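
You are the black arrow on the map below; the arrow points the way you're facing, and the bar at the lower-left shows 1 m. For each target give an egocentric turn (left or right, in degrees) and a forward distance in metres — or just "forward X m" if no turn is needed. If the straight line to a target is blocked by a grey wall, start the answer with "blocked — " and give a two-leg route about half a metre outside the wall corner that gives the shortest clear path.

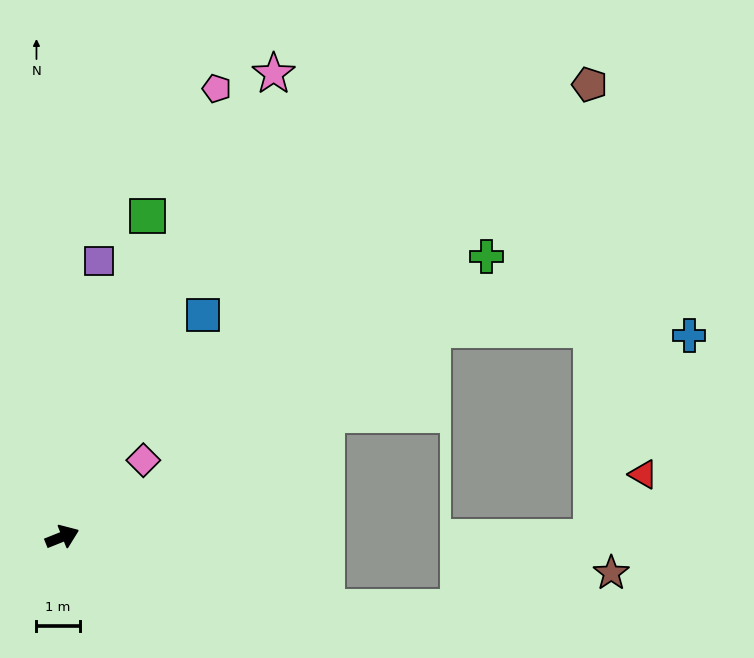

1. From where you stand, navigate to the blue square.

turn left 36°, forward 6.1 m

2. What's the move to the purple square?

turn left 60°, forward 6.4 m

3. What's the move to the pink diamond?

turn left 22°, forward 2.6 m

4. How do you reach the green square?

turn left 53°, forward 7.7 m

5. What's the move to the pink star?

turn left 44°, forward 11.8 m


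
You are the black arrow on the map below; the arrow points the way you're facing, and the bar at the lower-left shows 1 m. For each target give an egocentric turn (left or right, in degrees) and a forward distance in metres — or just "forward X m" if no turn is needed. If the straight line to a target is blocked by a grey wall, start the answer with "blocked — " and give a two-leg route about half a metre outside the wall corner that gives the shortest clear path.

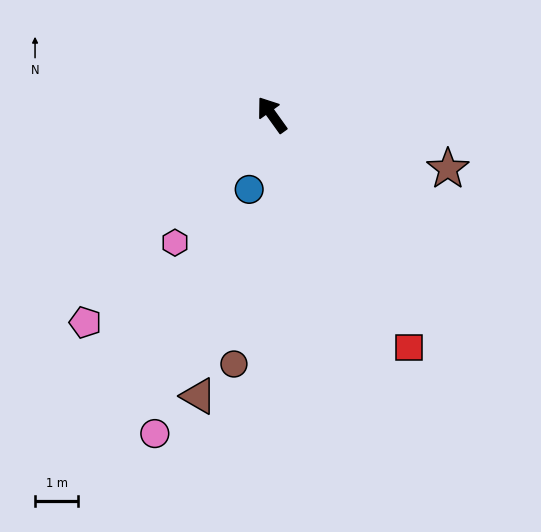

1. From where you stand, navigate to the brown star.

turn right 143°, forward 4.3 m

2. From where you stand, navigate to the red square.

turn left 175°, forward 6.3 m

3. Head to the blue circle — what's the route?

turn left 127°, forward 1.8 m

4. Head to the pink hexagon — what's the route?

turn left 107°, forward 3.7 m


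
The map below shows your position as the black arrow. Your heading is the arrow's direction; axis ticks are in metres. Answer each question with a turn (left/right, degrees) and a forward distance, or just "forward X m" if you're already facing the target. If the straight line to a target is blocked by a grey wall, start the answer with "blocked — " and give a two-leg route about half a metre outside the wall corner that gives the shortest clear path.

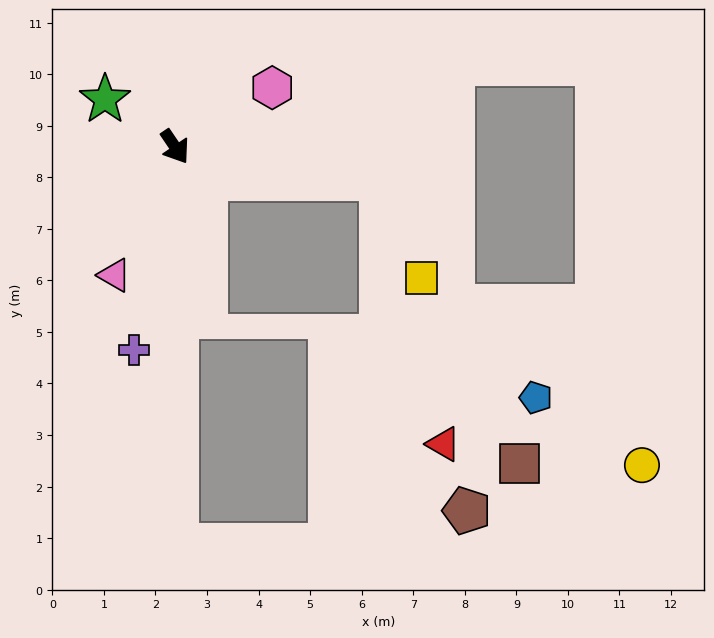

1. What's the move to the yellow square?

blocked — turn left 47°, forward 4.0 m, then turn right 59°, forward 2.1 m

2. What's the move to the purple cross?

turn right 46°, forward 4.0 m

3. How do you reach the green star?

turn right 158°, forward 1.6 m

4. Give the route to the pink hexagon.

turn left 87°, forward 2.2 m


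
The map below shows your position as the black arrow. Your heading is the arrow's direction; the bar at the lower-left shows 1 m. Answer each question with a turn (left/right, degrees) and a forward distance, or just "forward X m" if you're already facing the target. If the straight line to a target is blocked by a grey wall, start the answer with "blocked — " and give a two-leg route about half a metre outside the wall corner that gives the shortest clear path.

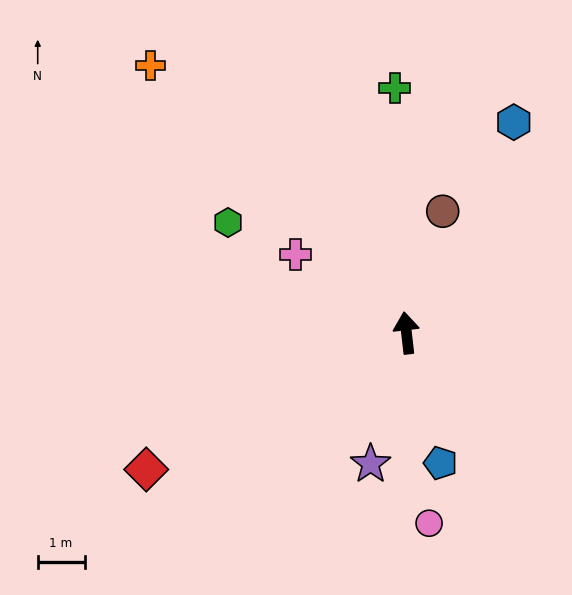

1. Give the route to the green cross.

turn right 4°, forward 5.2 m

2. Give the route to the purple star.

turn left 158°, forward 2.9 m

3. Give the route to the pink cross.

turn left 48°, forward 2.9 m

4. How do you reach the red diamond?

turn left 111°, forward 6.3 m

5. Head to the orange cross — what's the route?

turn left 37°, forward 7.9 m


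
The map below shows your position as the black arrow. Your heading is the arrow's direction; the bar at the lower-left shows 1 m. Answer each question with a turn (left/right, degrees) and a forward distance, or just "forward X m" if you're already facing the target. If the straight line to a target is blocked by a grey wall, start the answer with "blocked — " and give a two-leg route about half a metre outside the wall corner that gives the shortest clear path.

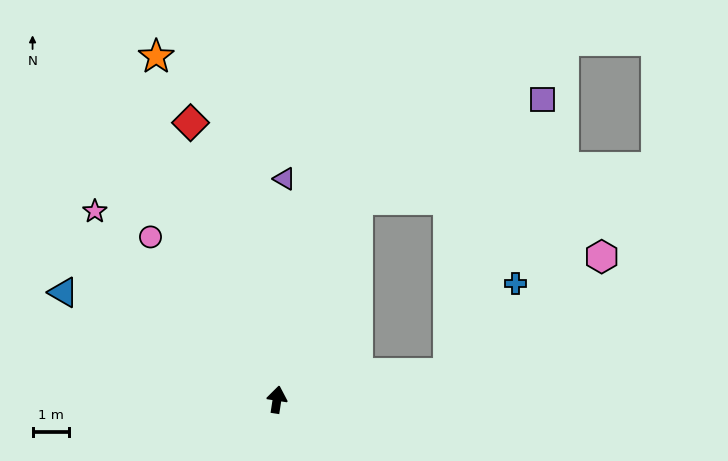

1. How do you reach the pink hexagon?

blocked — turn right 73°, forward 4.8 m, then turn left 29°, forward 5.3 m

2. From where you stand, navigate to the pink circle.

turn left 47°, forward 5.7 m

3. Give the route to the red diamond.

turn left 26°, forward 8.0 m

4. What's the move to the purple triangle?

turn left 7°, forward 6.1 m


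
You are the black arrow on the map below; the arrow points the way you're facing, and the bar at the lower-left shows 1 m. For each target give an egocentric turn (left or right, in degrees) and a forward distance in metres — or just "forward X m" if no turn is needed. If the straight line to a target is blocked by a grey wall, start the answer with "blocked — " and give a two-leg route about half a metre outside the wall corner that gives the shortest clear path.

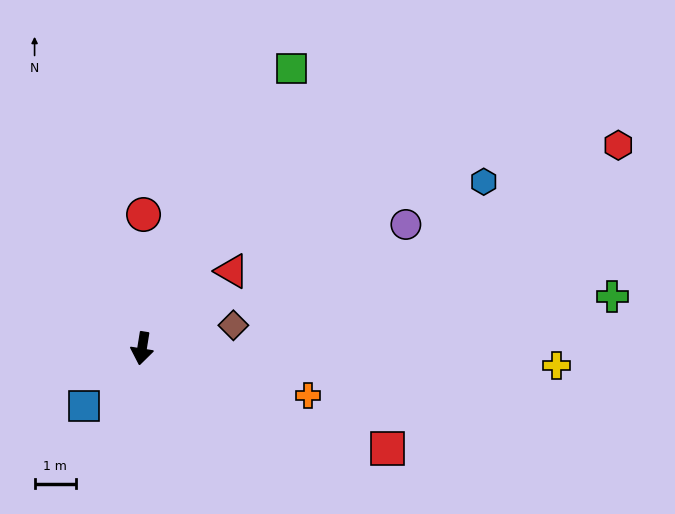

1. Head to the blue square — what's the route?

turn right 36°, forward 2.0 m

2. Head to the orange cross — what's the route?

turn left 83°, forward 4.2 m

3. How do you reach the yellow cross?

turn left 97°, forward 10.1 m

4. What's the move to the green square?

turn left 161°, forward 7.7 m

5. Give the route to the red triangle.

turn left 140°, forward 2.9 m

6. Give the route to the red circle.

turn right 172°, forward 3.3 m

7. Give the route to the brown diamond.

turn left 113°, forward 2.3 m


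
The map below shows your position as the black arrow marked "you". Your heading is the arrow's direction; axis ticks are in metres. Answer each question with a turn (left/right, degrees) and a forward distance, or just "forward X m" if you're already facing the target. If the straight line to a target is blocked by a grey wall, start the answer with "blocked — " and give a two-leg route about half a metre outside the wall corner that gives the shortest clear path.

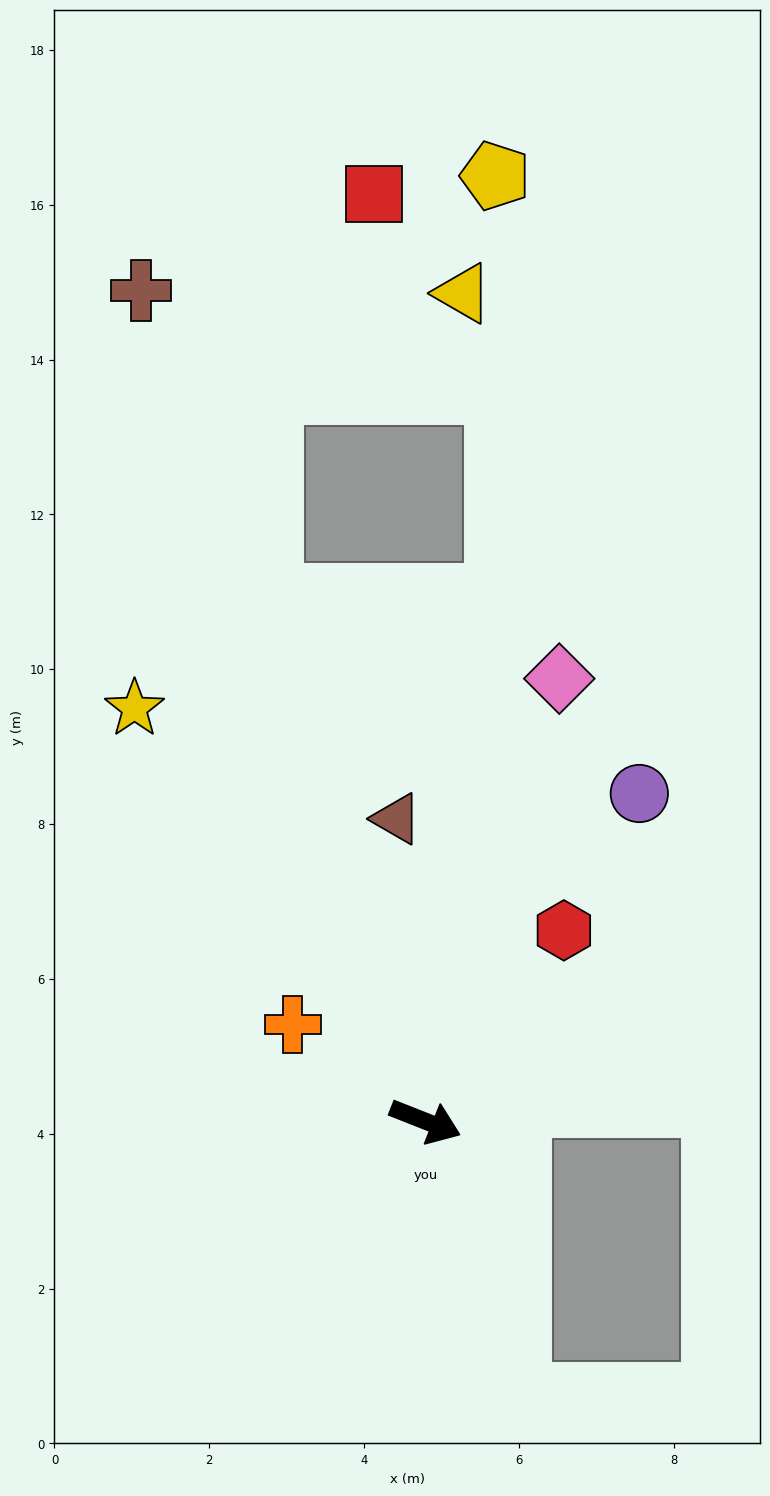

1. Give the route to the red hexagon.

turn left 76°, forward 3.0 m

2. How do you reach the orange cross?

turn left 165°, forward 2.1 m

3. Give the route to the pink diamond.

turn left 95°, forward 6.0 m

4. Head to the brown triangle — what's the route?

turn left 117°, forward 3.9 m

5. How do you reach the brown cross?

turn left 130°, forward 11.3 m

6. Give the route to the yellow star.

turn left 147°, forward 6.5 m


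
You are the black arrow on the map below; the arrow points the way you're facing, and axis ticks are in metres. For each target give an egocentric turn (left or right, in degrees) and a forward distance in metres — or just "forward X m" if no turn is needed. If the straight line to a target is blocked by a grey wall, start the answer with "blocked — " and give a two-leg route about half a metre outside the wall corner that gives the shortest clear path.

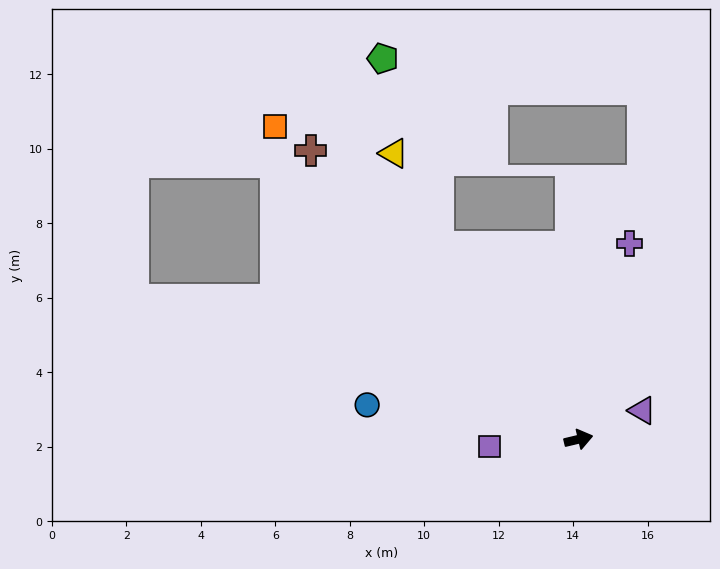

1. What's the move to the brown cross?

turn left 119°, forward 10.6 m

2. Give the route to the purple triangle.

turn left 11°, forward 1.9 m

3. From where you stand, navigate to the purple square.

turn left 171°, forward 2.4 m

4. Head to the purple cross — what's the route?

turn left 62°, forward 5.4 m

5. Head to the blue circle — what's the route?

turn left 157°, forward 5.8 m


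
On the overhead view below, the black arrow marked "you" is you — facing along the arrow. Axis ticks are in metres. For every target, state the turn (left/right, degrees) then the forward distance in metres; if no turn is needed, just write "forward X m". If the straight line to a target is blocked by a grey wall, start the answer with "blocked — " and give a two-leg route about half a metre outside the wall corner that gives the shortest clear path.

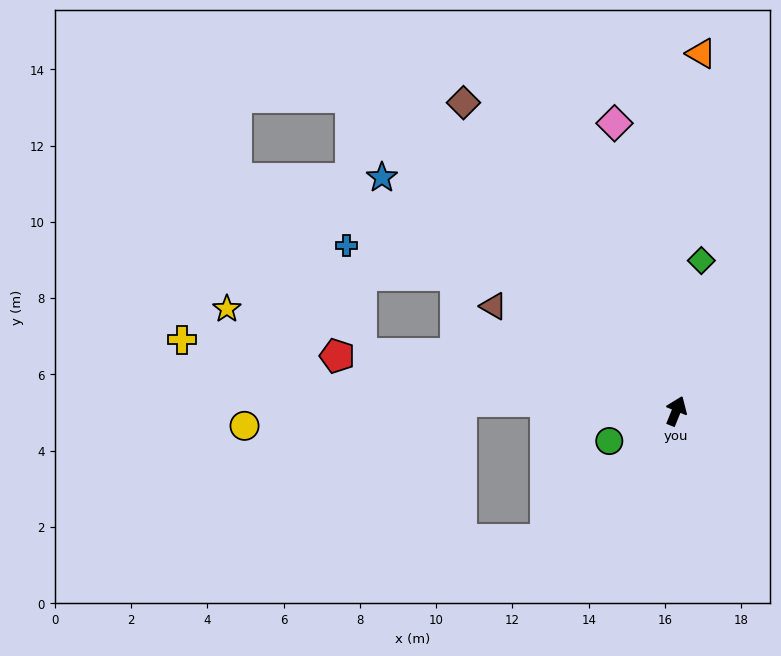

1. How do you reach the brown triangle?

turn left 82°, forward 5.5 m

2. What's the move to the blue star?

turn left 74°, forward 9.9 m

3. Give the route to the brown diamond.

turn left 57°, forward 9.8 m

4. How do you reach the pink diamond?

turn left 34°, forward 7.7 m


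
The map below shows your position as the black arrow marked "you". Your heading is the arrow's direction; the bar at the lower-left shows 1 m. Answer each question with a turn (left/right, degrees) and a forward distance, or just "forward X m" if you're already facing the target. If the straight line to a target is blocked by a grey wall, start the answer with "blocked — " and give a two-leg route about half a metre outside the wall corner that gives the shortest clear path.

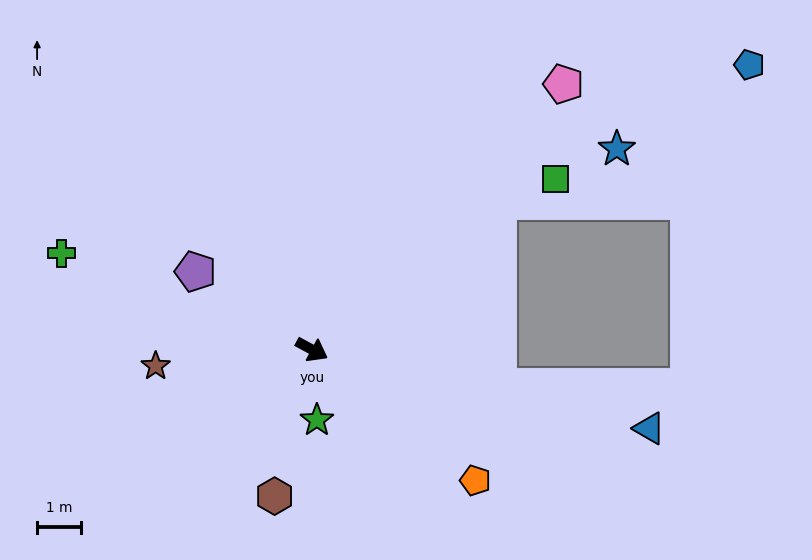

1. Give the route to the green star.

turn right 58°, forward 1.6 m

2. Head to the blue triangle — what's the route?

turn left 15°, forward 7.9 m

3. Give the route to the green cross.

turn right 173°, forward 6.1 m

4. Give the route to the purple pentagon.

turn left 175°, forward 3.2 m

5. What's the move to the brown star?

turn right 146°, forward 3.6 m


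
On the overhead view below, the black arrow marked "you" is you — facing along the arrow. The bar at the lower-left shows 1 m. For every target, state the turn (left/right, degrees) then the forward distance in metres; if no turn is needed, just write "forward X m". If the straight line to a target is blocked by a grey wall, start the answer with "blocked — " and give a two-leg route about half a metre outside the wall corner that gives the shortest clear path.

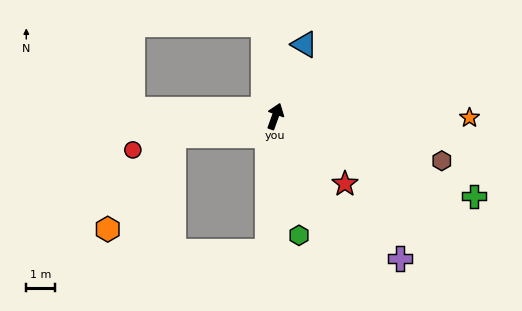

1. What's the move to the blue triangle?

turn right 2°, forward 2.7 m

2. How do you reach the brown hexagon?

turn right 85°, forward 5.9 m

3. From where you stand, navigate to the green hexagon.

turn right 149°, forward 4.2 m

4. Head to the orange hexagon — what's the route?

blocked — turn left 120°, forward 3.6 m, then turn left 45°, forward 3.9 m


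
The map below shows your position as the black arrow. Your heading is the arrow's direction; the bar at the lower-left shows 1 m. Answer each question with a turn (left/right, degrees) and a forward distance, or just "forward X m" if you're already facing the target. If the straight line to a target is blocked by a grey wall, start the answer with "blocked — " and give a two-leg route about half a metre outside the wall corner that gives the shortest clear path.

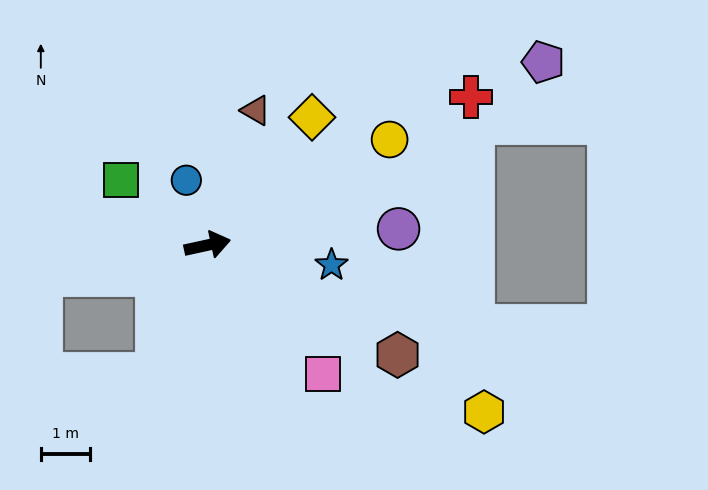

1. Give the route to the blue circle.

turn left 96°, forward 1.4 m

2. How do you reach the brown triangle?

turn left 58°, forward 2.9 m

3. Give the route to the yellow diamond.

turn left 38°, forward 3.3 m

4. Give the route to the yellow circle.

turn left 18°, forward 4.3 m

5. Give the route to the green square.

turn left 131°, forward 2.2 m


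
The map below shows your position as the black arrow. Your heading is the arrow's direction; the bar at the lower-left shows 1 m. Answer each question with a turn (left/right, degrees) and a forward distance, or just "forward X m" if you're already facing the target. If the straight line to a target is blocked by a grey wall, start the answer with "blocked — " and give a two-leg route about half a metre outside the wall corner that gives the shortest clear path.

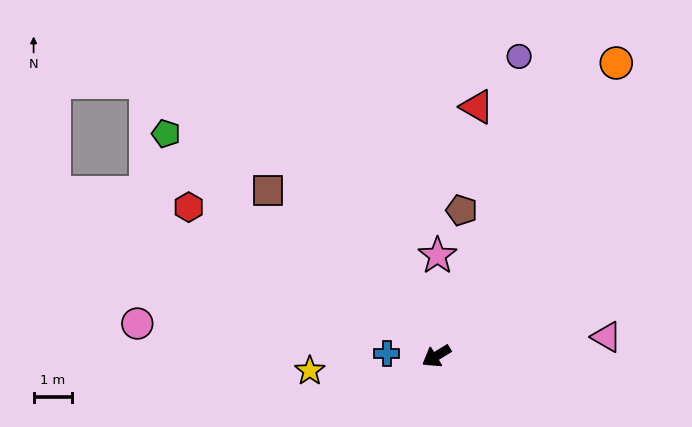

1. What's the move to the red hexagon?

turn right 62°, forward 7.5 m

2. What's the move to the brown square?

turn right 76°, forward 6.1 m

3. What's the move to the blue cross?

turn right 34°, forward 1.3 m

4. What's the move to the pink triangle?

turn left 155°, forward 4.4 m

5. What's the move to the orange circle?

turn right 153°, forward 8.9 m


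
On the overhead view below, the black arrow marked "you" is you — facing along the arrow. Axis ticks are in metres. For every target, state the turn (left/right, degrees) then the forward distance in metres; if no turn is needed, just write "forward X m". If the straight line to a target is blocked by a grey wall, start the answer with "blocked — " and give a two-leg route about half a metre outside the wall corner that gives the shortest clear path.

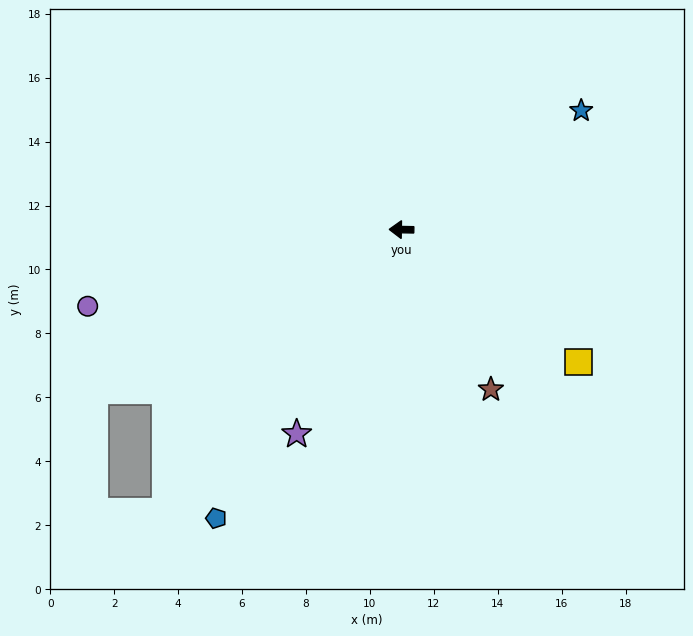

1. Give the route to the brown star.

turn left 120°, forward 5.7 m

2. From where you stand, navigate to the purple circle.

turn left 15°, forward 10.1 m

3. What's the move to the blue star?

turn right 145°, forward 6.7 m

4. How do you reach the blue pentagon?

turn left 58°, forward 10.7 m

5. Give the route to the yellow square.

turn left 144°, forward 6.9 m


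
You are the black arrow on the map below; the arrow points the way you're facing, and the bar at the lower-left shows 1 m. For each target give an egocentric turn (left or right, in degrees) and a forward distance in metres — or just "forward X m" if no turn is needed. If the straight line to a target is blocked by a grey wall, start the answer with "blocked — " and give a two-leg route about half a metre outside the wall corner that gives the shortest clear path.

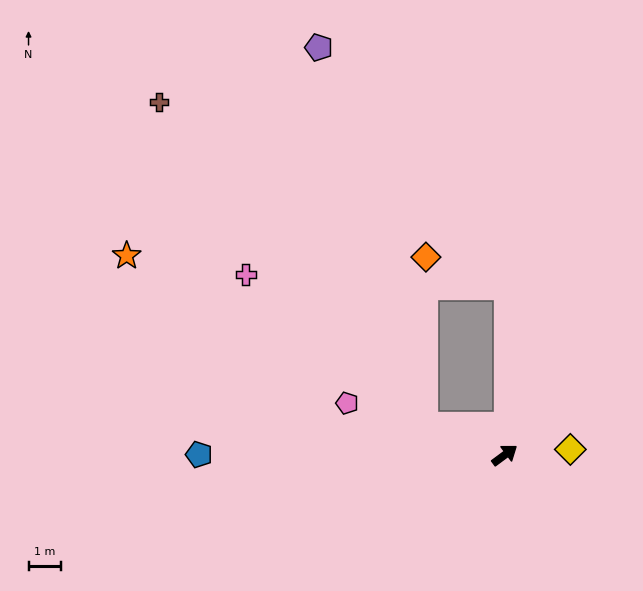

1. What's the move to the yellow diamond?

turn right 32°, forward 2.0 m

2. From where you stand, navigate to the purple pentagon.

blocked — turn left 123°, forward 2.6 m, then turn right 54°, forward 12.0 m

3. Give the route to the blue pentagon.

turn left 143°, forward 9.3 m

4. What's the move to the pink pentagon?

turn left 125°, forward 5.1 m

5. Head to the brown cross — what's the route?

blocked — turn left 123°, forward 2.6 m, then turn right 30°, forward 12.8 m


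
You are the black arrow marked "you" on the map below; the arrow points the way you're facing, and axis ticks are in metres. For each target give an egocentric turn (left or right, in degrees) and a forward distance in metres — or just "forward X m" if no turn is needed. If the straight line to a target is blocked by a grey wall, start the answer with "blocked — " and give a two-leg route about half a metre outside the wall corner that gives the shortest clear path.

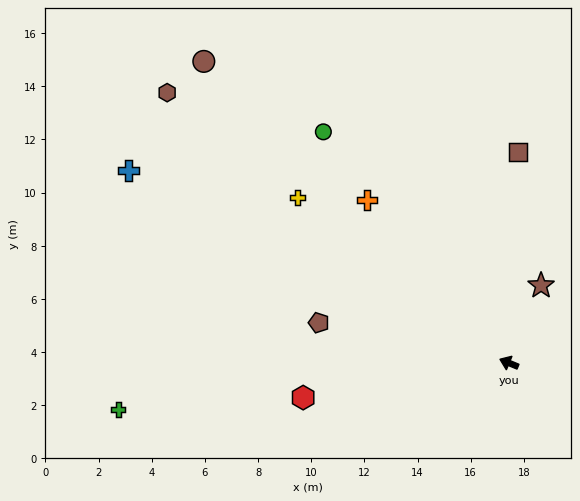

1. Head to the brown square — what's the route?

turn right 70°, forward 7.9 m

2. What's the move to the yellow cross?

turn right 16°, forward 10.1 m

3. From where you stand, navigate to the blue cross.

turn right 4°, forward 16.0 m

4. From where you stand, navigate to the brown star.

turn right 90°, forward 3.2 m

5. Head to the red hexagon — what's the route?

turn left 32°, forward 7.9 m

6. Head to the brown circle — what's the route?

turn right 22°, forward 16.1 m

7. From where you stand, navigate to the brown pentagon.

turn left 10°, forward 7.3 m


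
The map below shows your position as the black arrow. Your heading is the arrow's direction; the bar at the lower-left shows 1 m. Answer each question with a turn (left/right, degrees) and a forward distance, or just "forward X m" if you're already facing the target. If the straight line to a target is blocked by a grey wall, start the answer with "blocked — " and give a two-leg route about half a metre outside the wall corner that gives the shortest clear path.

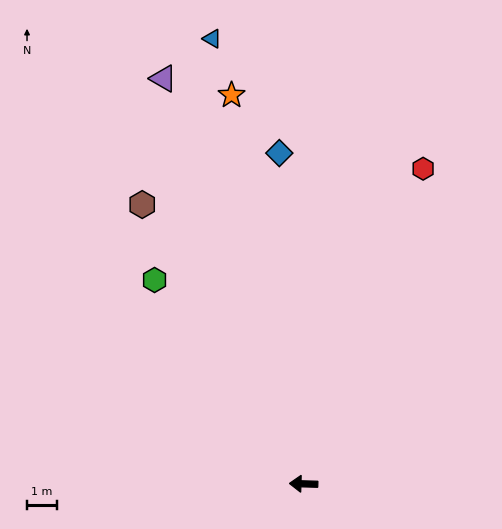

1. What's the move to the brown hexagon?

turn right 58°, forward 10.7 m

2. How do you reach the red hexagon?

turn right 109°, forward 11.1 m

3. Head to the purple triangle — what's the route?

turn right 69°, forward 14.2 m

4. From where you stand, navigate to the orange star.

turn right 78°, forward 13.1 m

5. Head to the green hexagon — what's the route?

turn right 52°, forward 8.3 m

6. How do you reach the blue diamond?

turn right 84°, forward 11.0 m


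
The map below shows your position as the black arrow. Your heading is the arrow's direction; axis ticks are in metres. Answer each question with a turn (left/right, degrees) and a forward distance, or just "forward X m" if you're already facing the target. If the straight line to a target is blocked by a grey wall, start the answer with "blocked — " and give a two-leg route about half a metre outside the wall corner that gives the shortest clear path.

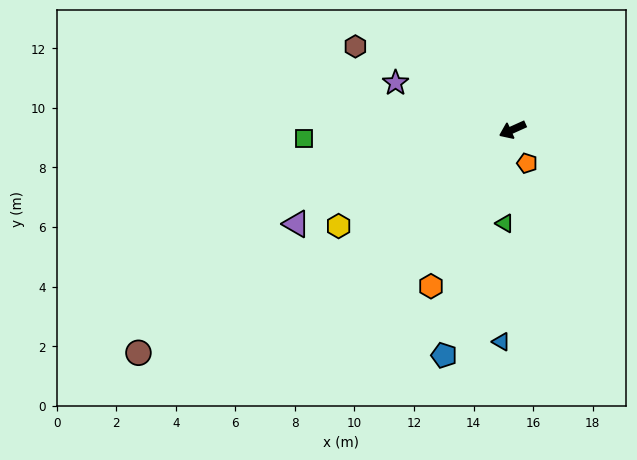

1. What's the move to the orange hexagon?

turn left 38°, forward 5.9 m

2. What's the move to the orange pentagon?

turn left 89°, forward 1.2 m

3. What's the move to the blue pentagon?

turn left 49°, forward 7.9 m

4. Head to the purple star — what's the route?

turn right 46°, forward 4.2 m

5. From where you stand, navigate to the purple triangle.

forward 7.9 m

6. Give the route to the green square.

turn right 22°, forward 7.0 m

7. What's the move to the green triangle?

turn left 61°, forward 3.2 m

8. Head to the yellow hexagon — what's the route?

turn left 5°, forward 6.7 m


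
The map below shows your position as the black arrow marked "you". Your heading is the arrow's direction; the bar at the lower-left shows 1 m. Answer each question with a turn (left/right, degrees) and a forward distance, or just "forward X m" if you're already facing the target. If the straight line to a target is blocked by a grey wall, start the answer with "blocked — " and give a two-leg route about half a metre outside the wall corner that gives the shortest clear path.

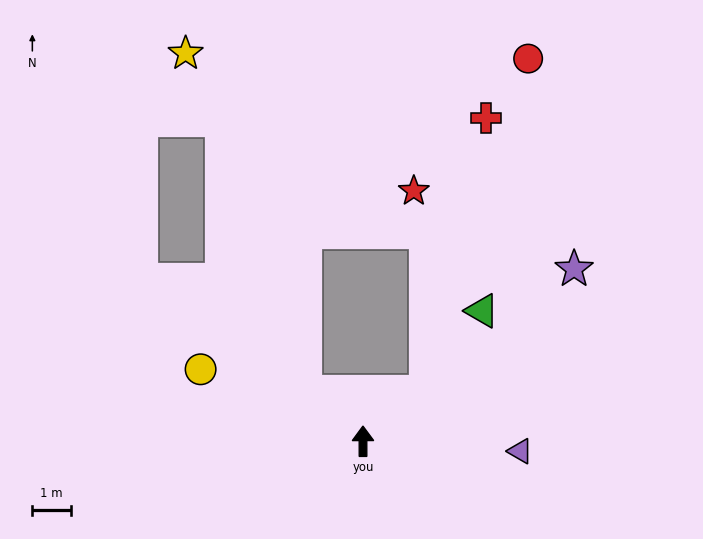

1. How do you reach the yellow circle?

turn left 66°, forward 4.6 m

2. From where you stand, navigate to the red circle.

blocked — turn right 51°, forward 2.1 m, then turn left 34°, forward 9.1 m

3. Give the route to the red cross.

blocked — turn right 51°, forward 2.1 m, then turn left 38°, forward 7.3 m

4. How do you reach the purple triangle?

turn right 94°, forward 4.1 m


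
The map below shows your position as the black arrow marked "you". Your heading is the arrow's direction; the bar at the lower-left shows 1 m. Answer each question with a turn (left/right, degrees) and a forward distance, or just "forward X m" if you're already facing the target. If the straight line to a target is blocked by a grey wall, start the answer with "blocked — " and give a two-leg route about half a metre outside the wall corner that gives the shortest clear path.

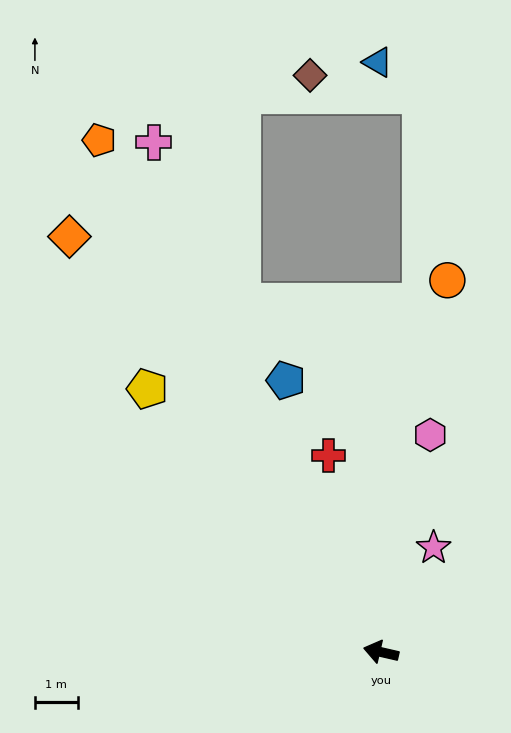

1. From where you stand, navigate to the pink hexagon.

turn right 90°, forward 5.2 m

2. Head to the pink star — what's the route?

turn right 104°, forward 2.7 m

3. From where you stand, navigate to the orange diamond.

turn right 40°, forward 12.1 m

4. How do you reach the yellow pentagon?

turn right 35°, forward 8.2 m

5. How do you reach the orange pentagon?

turn right 48°, forward 13.6 m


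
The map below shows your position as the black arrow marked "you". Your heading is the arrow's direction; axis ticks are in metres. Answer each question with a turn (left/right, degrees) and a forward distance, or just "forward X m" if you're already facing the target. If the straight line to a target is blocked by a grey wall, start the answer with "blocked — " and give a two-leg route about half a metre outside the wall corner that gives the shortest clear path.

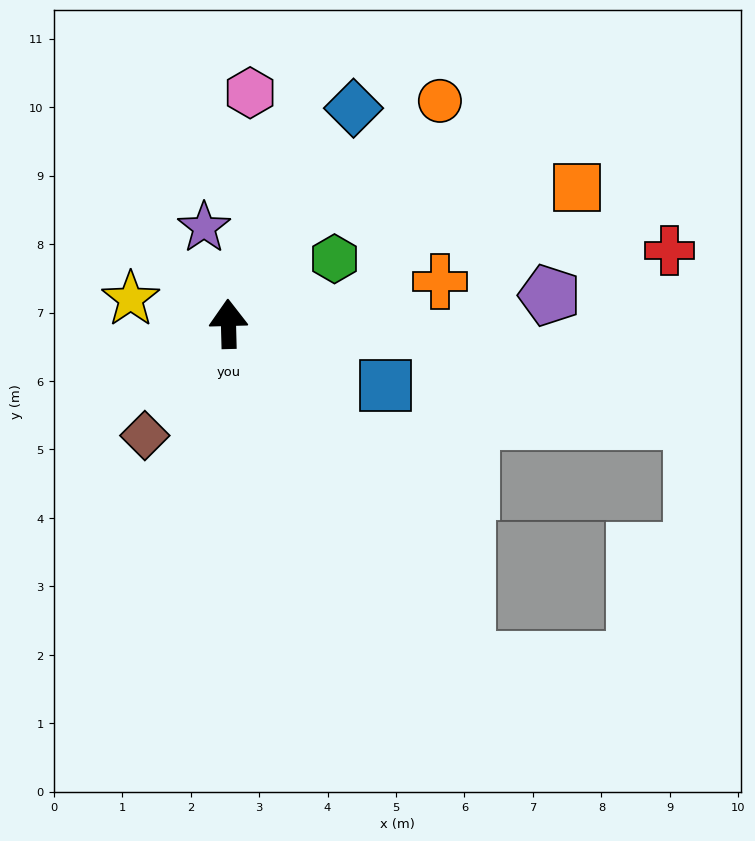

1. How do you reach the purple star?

turn left 13°, forward 1.5 m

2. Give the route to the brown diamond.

turn left 142°, forward 2.0 m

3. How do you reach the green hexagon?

turn right 60°, forward 1.8 m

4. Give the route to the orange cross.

turn right 80°, forward 3.2 m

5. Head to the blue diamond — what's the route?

turn right 32°, forward 3.6 m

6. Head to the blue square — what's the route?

turn right 113°, forward 2.5 m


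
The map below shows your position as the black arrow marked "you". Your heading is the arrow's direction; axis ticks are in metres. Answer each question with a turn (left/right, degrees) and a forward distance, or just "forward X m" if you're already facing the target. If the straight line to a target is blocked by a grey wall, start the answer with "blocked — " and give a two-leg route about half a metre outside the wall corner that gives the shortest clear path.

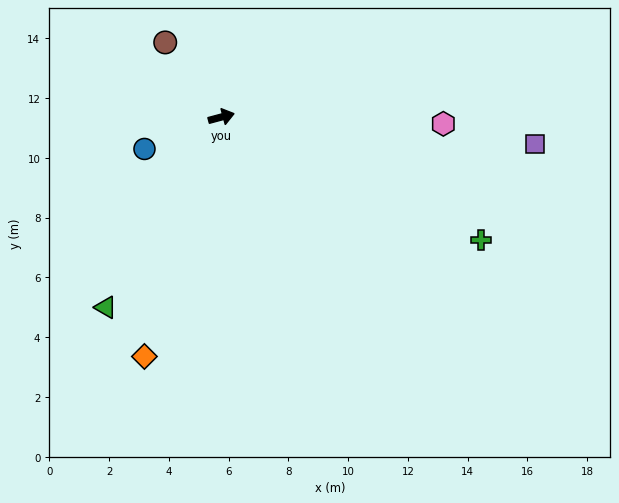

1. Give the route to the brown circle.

turn left 112°, forward 3.1 m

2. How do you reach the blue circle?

turn right 173°, forward 2.8 m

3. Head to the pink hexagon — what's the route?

turn right 17°, forward 7.4 m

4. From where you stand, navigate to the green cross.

turn right 40°, forward 9.6 m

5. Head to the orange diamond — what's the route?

turn right 123°, forward 8.4 m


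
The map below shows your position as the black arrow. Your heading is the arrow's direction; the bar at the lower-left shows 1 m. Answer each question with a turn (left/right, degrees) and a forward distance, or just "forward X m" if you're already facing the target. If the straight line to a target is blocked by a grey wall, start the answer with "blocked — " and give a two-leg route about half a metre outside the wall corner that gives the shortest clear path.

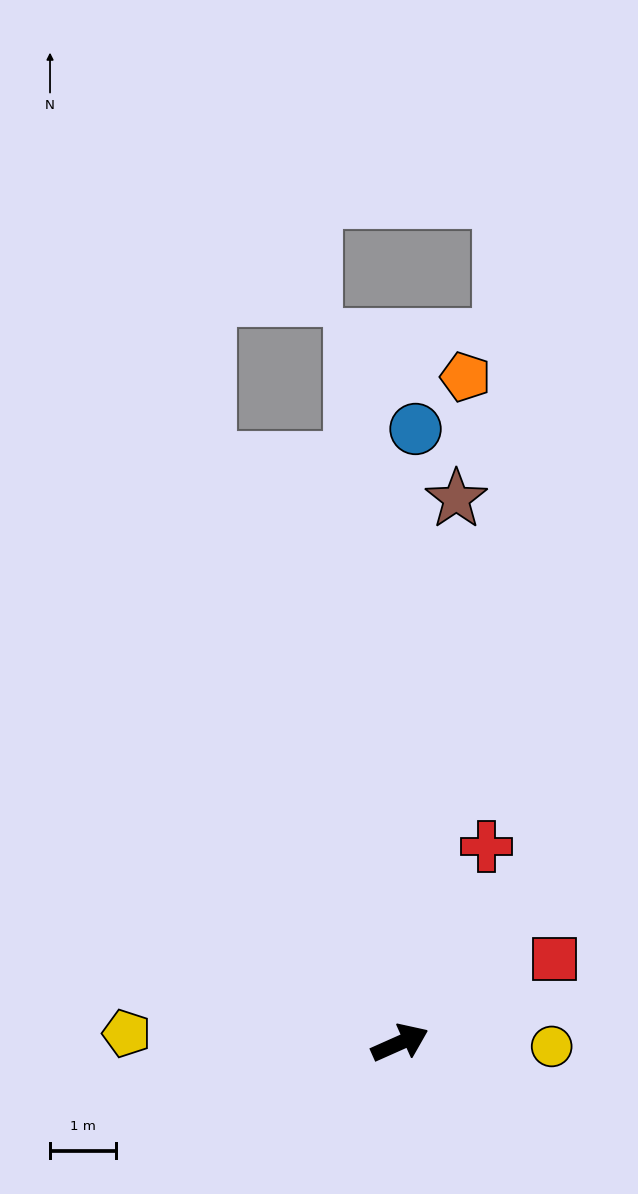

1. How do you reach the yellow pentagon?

turn left 154°, forward 4.2 m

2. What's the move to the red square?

turn left 4°, forward 2.7 m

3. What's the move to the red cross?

turn left 42°, forward 3.3 m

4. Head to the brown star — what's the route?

turn left 60°, forward 8.3 m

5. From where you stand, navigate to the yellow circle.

turn right 25°, forward 2.3 m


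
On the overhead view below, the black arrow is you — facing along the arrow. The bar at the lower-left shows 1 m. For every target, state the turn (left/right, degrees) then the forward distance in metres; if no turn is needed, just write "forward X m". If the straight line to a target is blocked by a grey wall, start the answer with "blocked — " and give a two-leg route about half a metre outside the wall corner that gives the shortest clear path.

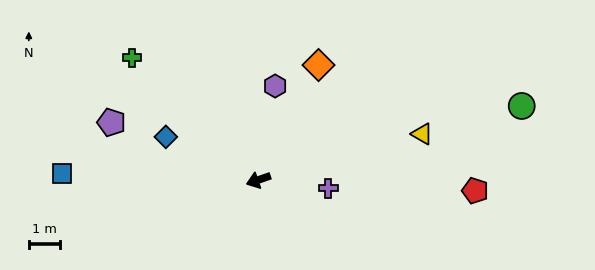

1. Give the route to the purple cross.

turn left 154°, forward 2.3 m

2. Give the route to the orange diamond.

turn right 137°, forward 4.2 m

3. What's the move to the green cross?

turn right 63°, forward 5.7 m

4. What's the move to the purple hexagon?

turn right 119°, forward 3.1 m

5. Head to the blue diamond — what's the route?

turn right 44°, forward 3.3 m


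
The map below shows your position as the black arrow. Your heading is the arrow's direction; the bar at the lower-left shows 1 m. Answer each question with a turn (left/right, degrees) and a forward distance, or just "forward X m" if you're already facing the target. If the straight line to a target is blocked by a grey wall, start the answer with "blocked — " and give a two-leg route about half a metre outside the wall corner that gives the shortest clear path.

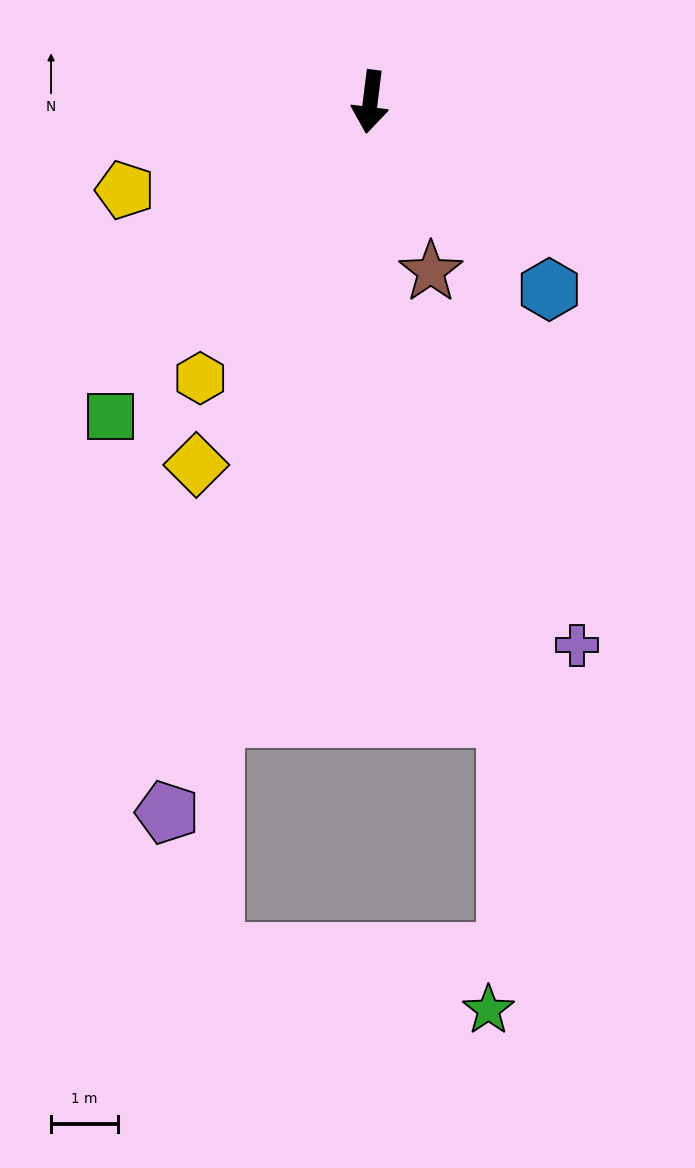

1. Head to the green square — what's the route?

turn right 32°, forward 6.1 m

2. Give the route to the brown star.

turn left 27°, forward 2.7 m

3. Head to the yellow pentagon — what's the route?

turn right 63°, forward 3.9 m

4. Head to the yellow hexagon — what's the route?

turn right 24°, forward 4.8 m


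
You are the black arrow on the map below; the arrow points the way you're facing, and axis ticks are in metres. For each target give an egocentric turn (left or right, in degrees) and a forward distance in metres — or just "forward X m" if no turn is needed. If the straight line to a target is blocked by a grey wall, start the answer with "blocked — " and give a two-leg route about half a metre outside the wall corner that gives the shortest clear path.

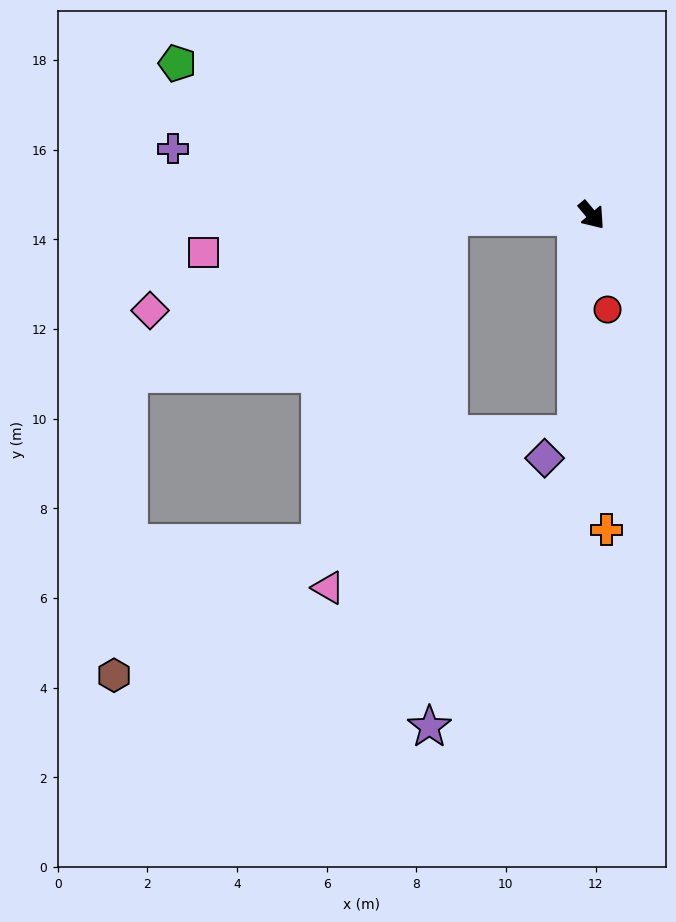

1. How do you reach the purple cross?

turn right 139°, forward 9.5 m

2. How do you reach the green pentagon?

turn right 150°, forward 9.8 m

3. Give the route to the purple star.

blocked — turn right 129°, forward 3.2 m, then turn left 87°, forward 11.4 m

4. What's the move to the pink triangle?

blocked — turn right 129°, forward 3.2 m, then turn left 71°, forward 8.7 m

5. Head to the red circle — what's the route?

turn right 31°, forward 2.1 m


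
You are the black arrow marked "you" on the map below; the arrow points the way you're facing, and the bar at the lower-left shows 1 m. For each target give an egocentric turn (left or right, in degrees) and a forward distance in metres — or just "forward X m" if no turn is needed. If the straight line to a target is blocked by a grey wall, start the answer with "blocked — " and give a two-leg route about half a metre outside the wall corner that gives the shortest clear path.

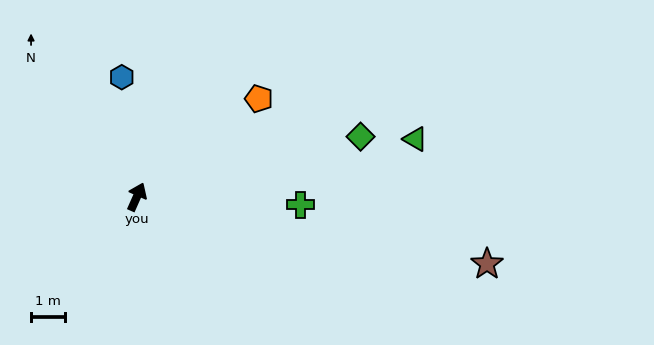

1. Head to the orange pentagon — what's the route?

turn right 27°, forward 4.6 m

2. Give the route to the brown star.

turn right 77°, forward 10.5 m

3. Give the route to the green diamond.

turn right 51°, forward 6.8 m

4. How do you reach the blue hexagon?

turn left 31°, forward 3.6 m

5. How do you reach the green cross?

turn right 69°, forward 4.8 m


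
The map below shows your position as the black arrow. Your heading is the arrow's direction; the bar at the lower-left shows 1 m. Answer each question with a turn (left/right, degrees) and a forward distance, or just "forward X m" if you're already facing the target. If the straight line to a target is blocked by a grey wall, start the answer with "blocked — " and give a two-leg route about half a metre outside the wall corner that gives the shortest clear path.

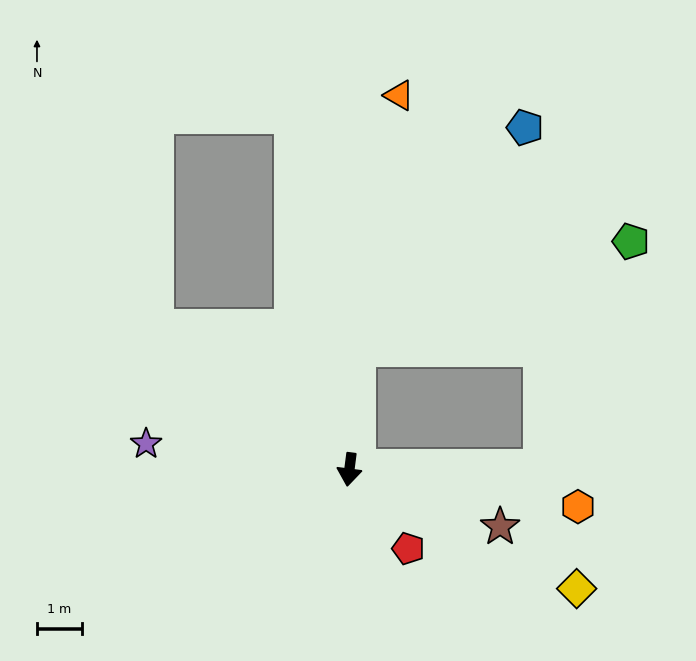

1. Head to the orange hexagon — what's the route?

turn left 88°, forward 5.2 m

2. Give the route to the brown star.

turn left 77°, forward 3.6 m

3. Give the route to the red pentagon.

turn left 44°, forward 2.2 m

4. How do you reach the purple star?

turn right 90°, forward 4.6 m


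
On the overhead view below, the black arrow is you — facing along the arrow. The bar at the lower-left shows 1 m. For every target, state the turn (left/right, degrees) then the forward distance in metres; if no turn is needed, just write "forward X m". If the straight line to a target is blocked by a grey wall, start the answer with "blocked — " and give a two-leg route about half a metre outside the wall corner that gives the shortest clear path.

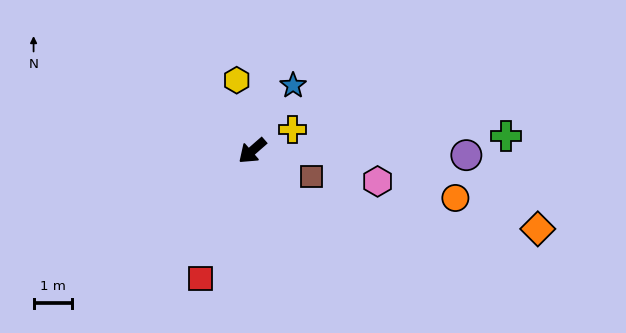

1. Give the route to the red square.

turn left 27°, forward 3.6 m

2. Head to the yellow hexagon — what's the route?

turn right 119°, forward 1.9 m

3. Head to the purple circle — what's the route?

turn left 138°, forward 5.6 m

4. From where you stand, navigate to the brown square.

turn left 115°, forward 1.7 m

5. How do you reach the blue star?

turn right 163°, forward 2.0 m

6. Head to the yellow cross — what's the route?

turn left 167°, forward 1.2 m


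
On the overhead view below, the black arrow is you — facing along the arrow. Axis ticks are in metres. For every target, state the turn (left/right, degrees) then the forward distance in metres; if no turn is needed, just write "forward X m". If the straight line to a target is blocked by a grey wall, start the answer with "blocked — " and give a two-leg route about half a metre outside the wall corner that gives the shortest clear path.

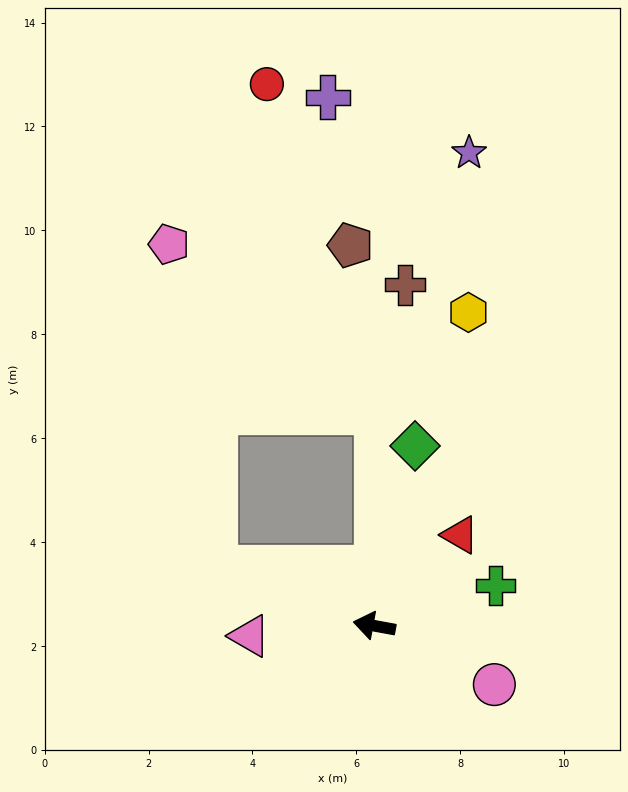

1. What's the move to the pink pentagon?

blocked — turn right 80°, forward 4.1 m, then turn left 51°, forward 5.1 m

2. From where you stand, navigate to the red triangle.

turn right 123°, forward 2.4 m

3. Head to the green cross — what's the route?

turn right 151°, forward 2.5 m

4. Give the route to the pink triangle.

turn left 15°, forward 2.4 m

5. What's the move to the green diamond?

turn right 92°, forward 3.6 m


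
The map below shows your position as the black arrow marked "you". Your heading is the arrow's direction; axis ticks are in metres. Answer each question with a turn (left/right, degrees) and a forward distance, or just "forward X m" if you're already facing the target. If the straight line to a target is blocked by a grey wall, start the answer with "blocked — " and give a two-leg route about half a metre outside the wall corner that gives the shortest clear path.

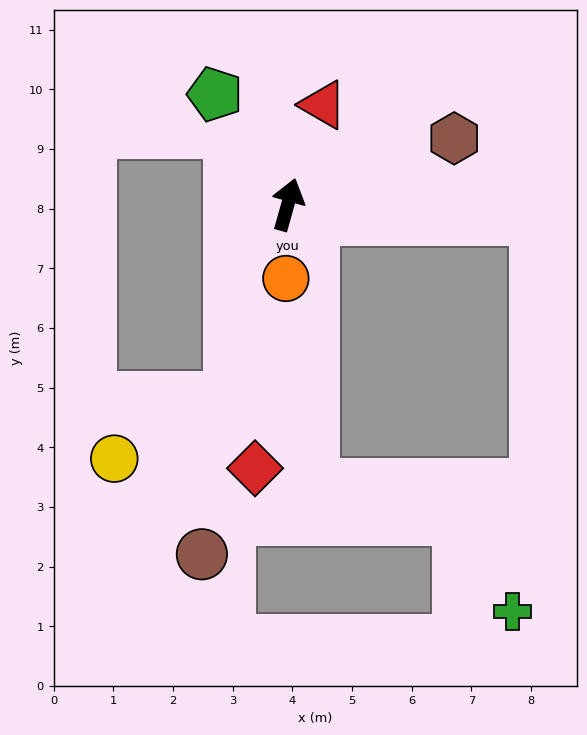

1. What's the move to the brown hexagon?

turn right 53°, forward 3.0 m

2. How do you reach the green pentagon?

turn left 49°, forward 2.2 m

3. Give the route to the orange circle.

turn right 166°, forward 1.2 m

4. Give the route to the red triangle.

turn right 4°, forward 1.8 m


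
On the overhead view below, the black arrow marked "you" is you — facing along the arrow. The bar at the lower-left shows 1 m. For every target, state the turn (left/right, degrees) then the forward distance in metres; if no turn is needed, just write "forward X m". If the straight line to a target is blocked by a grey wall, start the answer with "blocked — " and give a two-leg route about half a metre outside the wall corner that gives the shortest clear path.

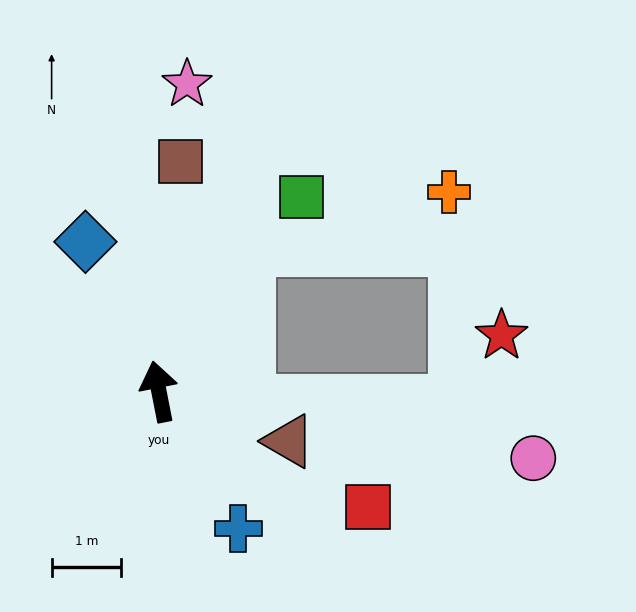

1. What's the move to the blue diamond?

turn left 15°, forward 2.4 m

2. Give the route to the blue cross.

turn right 161°, forward 2.3 m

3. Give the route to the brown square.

turn right 17°, forward 3.3 m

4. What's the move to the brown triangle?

turn right 122°, forward 2.0 m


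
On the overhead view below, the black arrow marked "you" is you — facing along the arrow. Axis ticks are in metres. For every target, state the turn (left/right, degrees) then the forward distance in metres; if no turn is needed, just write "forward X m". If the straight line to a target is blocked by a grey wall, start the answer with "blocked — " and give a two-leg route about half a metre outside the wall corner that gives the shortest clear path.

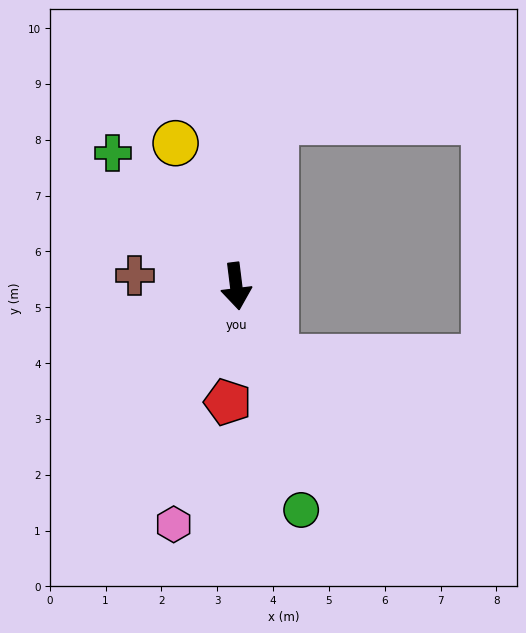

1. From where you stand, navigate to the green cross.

turn right 144°, forward 3.3 m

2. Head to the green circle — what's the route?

turn left 9°, forward 4.2 m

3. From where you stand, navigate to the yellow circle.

turn right 164°, forward 2.8 m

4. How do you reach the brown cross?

turn right 103°, forward 1.8 m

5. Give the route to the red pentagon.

turn right 11°, forward 2.1 m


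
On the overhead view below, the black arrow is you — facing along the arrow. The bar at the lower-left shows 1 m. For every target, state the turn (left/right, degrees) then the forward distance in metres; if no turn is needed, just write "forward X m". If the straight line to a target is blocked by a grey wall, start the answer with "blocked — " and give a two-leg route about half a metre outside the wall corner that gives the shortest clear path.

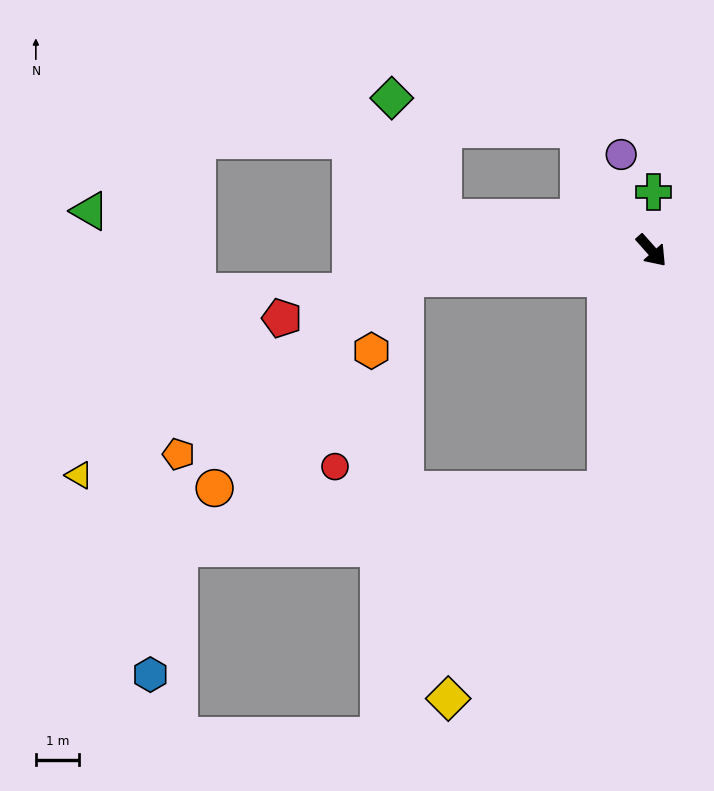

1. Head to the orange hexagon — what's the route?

blocked — turn right 125°, forward 5.7 m, then turn left 58°, forward 1.8 m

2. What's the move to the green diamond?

blocked — turn left 170°, forward 3.2 m, then turn left 49°, forward 4.3 m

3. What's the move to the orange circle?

blocked — turn right 53°, forward 5.6 m, then turn right 79°, forward 9.0 m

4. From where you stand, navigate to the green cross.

turn left 136°, forward 1.3 m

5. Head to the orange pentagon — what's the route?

blocked — turn right 125°, forward 5.7 m, then turn left 31°, forward 6.6 m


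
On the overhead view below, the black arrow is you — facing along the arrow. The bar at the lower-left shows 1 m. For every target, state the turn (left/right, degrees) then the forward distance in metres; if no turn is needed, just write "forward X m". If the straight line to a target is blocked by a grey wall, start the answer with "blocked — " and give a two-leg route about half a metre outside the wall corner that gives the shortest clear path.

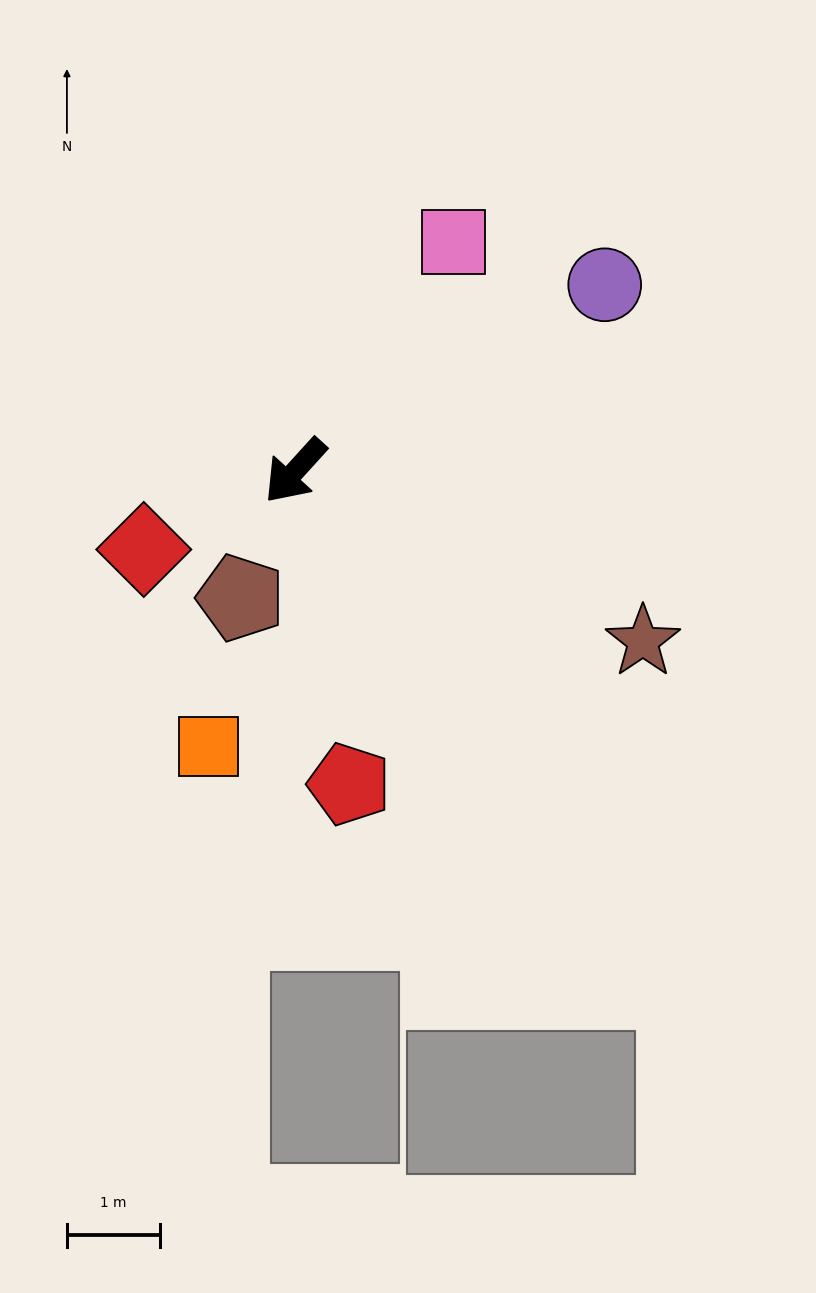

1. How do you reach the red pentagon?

turn left 52°, forward 3.4 m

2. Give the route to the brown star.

turn left 106°, forward 4.1 m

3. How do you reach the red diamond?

turn right 20°, forward 1.8 m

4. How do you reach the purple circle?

turn left 163°, forward 3.9 m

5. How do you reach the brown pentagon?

turn left 19°, forward 1.5 m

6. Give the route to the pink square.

turn right 172°, forward 3.0 m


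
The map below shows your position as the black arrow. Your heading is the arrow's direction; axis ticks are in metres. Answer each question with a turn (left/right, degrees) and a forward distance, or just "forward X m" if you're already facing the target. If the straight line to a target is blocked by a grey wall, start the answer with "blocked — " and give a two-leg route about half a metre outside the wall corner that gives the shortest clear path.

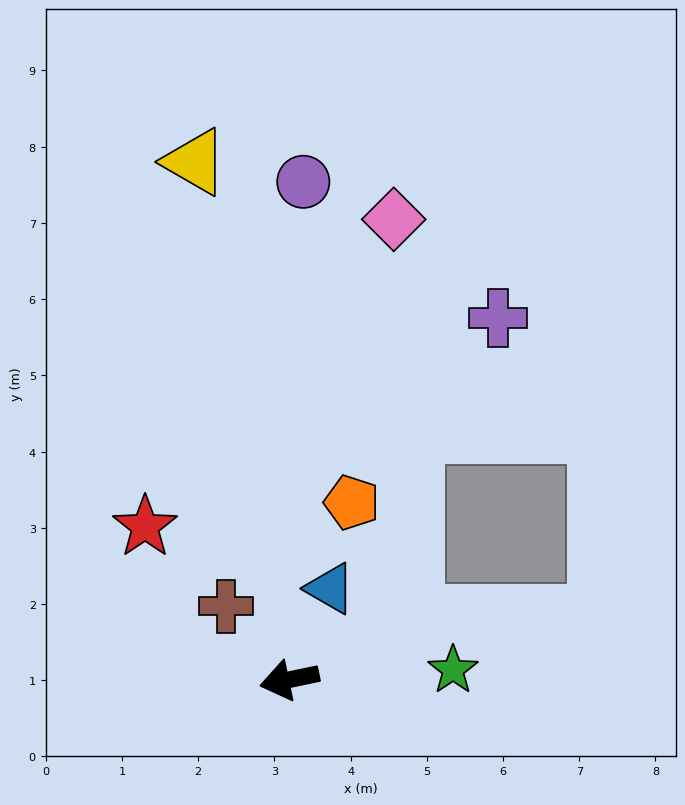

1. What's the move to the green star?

turn left 172°, forward 2.1 m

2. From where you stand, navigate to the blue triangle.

turn right 126°, forward 1.3 m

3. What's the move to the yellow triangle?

turn right 91°, forward 6.9 m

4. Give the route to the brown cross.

turn right 61°, forward 1.3 m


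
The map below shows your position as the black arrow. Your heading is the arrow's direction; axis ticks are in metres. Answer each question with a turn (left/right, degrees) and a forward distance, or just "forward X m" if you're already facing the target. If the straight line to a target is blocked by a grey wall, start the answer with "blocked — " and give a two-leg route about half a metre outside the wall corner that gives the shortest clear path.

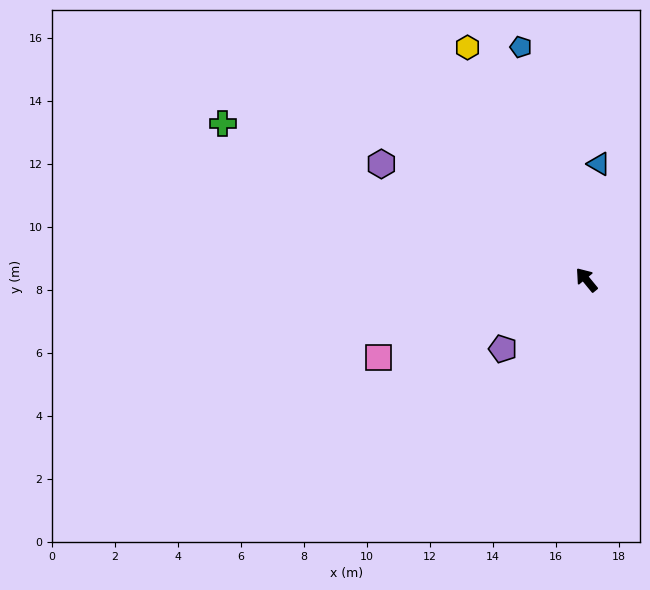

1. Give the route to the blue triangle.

turn right 45°, forward 3.7 m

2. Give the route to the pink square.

turn left 71°, forward 7.0 m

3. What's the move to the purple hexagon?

turn left 21°, forward 7.5 m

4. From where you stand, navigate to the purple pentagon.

turn left 90°, forward 3.4 m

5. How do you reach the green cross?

turn left 27°, forward 12.6 m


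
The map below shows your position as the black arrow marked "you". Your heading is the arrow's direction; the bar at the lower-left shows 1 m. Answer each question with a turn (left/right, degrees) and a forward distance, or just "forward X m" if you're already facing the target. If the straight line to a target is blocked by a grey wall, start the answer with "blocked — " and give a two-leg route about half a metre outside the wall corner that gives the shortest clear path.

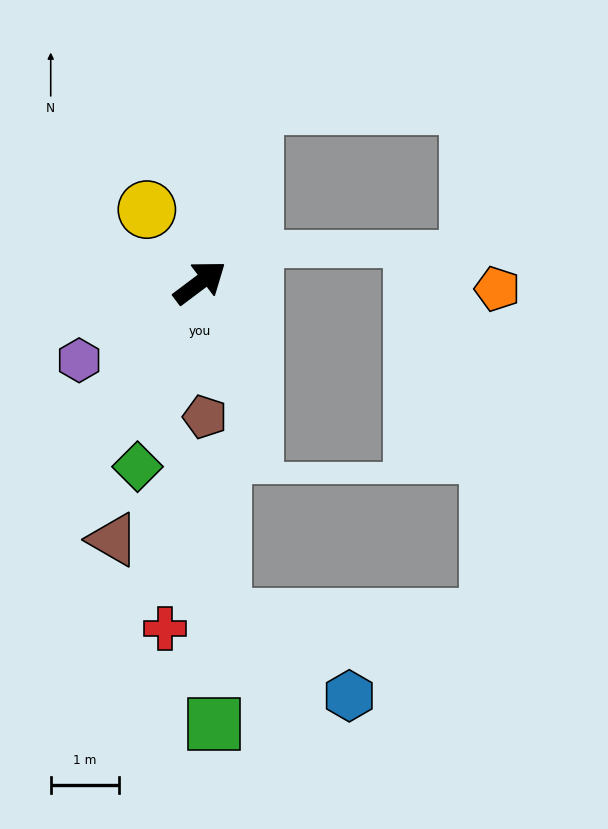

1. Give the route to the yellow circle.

turn left 89°, forward 1.3 m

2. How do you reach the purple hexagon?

turn left 176°, forward 2.1 m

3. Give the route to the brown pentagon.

turn right 125°, forward 2.0 m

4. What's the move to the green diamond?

turn right 146°, forward 2.8 m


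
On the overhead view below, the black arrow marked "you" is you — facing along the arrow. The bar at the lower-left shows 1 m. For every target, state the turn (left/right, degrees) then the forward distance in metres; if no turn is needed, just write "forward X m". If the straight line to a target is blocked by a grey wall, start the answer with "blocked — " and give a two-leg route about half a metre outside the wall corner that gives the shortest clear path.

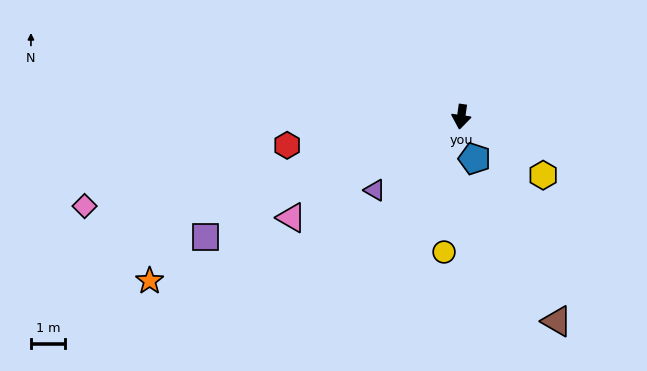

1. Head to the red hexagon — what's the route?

turn right 73°, forward 5.1 m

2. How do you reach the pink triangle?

turn right 51°, forward 5.7 m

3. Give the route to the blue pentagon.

turn left 26°, forward 1.3 m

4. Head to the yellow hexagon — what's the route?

turn left 63°, forward 2.9 m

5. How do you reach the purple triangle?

turn right 42°, forward 3.3 m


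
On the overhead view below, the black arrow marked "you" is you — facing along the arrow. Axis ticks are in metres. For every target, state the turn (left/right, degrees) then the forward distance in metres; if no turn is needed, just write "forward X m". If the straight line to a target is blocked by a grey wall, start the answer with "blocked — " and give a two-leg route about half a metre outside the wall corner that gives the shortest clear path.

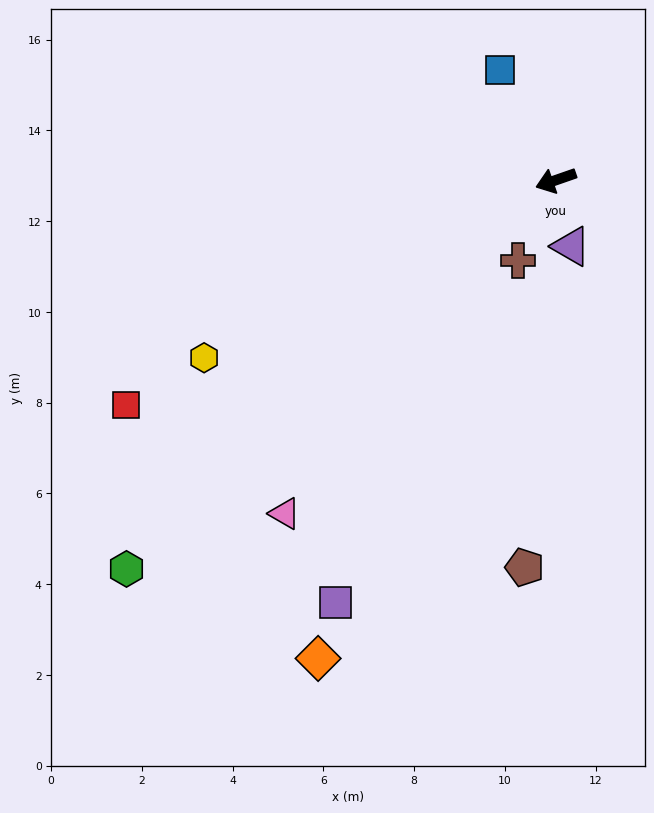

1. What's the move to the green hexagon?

turn left 23°, forward 12.8 m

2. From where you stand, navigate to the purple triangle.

turn left 84°, forward 1.5 m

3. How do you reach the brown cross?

turn left 45°, forward 2.0 m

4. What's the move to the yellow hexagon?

turn left 8°, forward 8.7 m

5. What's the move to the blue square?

turn right 82°, forward 2.7 m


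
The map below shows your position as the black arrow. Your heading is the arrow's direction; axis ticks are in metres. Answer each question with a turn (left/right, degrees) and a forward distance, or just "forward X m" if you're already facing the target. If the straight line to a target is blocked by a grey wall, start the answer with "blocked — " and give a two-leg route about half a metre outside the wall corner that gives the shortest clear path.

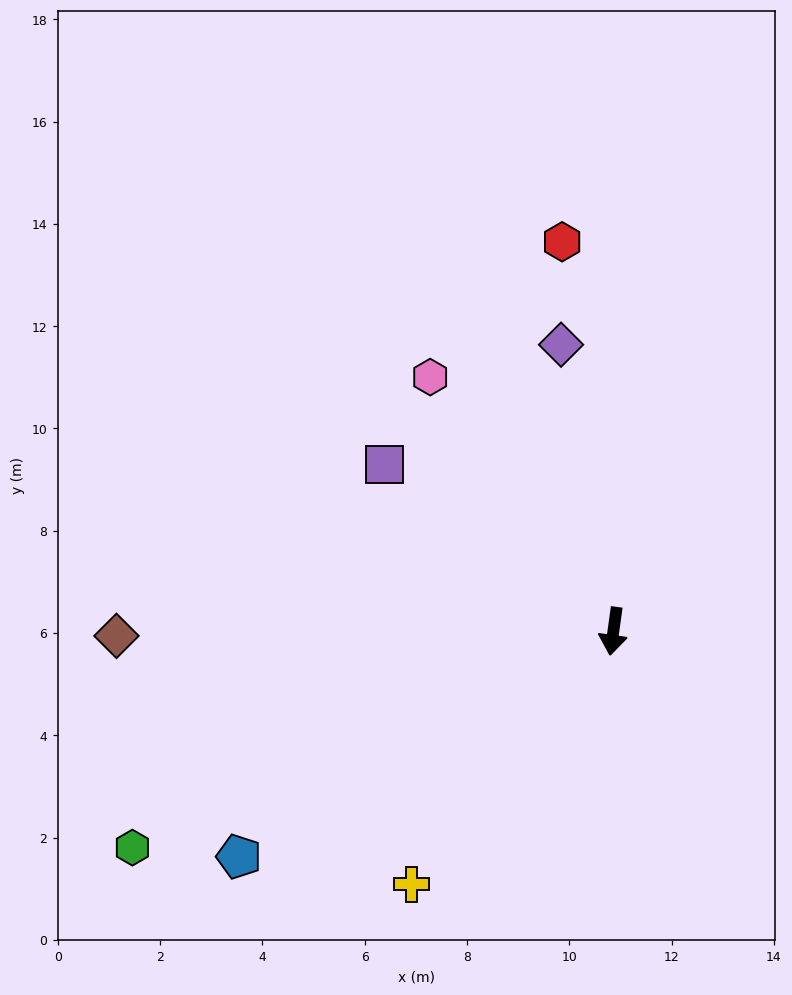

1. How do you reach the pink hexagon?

turn right 136°, forward 6.1 m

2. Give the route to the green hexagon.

turn right 58°, forward 10.3 m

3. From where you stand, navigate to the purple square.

turn right 118°, forward 5.5 m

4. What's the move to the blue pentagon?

turn right 51°, forward 8.5 m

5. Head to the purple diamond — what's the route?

turn right 162°, forward 5.7 m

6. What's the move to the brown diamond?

turn right 82°, forward 9.7 m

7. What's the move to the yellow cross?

turn right 31°, forward 6.3 m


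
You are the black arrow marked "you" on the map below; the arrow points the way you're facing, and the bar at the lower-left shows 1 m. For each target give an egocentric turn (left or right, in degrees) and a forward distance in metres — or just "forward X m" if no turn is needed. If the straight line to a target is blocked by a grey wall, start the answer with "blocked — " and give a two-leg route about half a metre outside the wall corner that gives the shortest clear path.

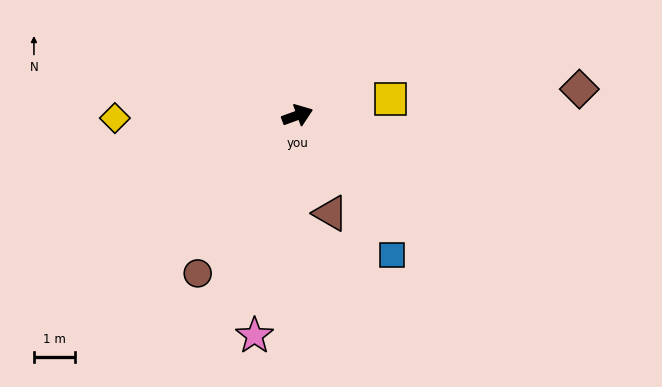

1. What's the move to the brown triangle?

turn right 91°, forward 2.5 m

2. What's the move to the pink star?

turn right 121°, forward 5.5 m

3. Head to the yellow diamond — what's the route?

turn left 161°, forward 4.5 m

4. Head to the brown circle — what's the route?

turn right 142°, forward 4.6 m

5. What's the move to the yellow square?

turn right 10°, forward 2.3 m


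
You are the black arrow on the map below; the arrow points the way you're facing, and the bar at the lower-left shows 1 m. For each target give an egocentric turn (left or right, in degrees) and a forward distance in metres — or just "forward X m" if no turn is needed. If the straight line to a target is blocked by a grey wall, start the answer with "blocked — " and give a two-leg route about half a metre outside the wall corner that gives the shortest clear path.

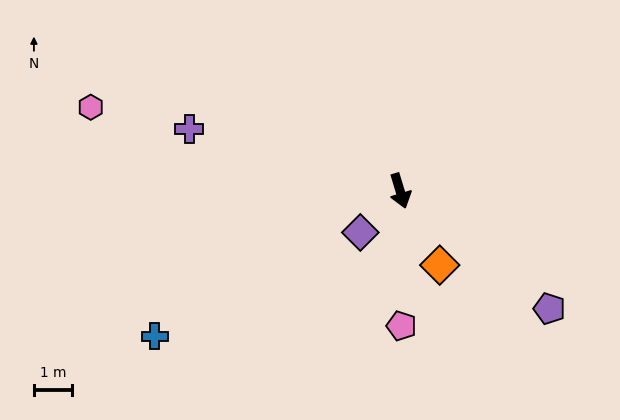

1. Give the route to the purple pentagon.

turn left 35°, forward 5.0 m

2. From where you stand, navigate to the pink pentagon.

turn right 16°, forward 3.5 m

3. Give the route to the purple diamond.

turn right 61°, forward 1.5 m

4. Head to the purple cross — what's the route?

turn right 123°, forward 5.7 m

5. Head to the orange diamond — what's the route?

turn left 11°, forward 2.2 m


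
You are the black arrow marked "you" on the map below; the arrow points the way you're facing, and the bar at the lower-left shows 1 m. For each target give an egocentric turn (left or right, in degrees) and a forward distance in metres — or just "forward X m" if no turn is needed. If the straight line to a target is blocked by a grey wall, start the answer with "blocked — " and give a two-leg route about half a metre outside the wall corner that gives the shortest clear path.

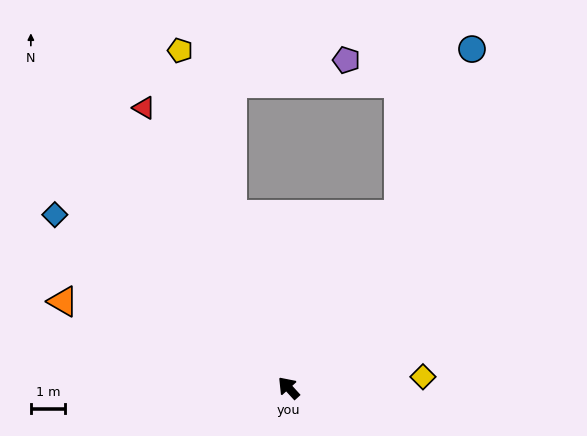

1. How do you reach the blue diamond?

turn left 11°, forward 8.5 m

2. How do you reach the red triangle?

turn right 15°, forward 9.2 m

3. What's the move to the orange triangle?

turn left 27°, forward 7.0 m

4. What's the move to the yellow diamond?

turn right 128°, forward 3.9 m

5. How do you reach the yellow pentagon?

turn right 25°, forward 10.3 m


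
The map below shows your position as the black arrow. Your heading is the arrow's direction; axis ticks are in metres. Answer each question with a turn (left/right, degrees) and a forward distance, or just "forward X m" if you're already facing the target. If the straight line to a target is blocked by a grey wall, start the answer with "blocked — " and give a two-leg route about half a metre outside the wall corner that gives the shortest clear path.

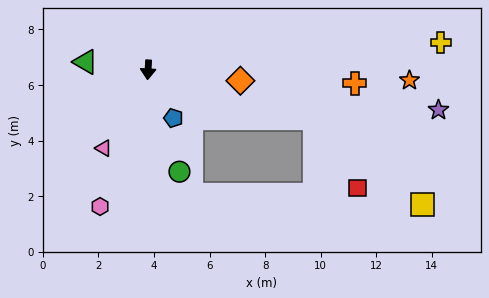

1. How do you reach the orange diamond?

turn left 86°, forward 3.3 m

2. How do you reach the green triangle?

turn right 94°, forward 2.3 m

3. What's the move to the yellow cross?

turn left 99°, forward 10.6 m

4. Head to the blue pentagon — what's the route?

turn left 31°, forward 2.0 m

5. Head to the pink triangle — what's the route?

turn right 26°, forward 3.2 m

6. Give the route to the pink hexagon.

turn right 16°, forward 5.2 m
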